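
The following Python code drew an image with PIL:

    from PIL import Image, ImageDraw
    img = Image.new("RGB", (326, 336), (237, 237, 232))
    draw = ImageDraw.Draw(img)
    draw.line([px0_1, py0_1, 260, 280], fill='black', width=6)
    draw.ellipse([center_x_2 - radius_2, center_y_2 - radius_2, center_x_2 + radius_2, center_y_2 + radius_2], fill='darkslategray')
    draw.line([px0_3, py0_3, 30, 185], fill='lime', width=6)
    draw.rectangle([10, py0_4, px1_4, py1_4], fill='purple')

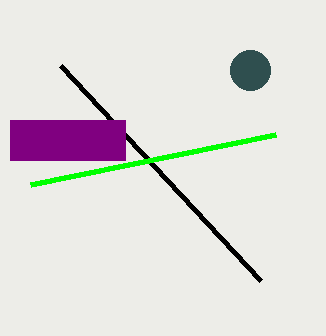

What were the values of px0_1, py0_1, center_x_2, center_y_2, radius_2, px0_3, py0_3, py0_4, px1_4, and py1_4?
px0_1 = 60
py0_1 = 65
center_x_2 = 250
center_y_2 = 70
radius_2 = 20
px0_3 = 275
py0_3 = 135
py0_4 = 120
px1_4 = 125
py1_4 = 160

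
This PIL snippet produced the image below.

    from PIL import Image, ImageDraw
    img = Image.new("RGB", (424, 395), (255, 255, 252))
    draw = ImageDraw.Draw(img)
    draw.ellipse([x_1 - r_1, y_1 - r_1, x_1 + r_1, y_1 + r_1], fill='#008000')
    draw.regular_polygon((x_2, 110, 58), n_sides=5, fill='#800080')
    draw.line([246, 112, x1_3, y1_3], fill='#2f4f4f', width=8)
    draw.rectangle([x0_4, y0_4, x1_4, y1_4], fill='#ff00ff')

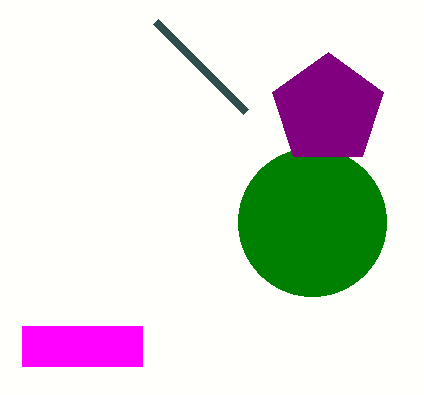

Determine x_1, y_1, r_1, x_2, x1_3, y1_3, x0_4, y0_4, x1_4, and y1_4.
x_1 = 312, y_1 = 222, r_1 = 74, x_2 = 328, x1_3 = 156, y1_3 = 22, x0_4 = 22, y0_4 = 326, x1_4 = 142, y1_4 = 366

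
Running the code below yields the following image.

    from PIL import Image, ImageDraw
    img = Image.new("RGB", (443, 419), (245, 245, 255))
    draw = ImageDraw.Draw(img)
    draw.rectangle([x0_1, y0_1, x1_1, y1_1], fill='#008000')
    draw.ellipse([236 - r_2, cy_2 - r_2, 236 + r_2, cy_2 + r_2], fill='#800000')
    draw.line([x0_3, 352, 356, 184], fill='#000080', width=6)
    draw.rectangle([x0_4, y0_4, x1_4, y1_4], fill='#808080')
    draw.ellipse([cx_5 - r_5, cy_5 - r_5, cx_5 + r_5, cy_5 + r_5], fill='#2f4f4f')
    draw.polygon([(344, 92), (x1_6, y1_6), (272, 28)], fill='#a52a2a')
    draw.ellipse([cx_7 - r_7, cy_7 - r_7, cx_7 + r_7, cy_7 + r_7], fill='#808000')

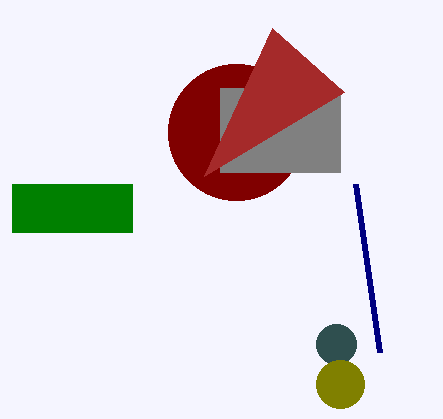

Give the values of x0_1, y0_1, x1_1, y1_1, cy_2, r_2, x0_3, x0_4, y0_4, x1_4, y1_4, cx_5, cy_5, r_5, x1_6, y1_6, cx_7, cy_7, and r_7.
x0_1 = 12
y0_1 = 184
x1_1 = 132
y1_1 = 232
cy_2 = 132
r_2 = 68
x0_3 = 380
x0_4 = 220
y0_4 = 88
x1_4 = 340
y1_4 = 172
cx_5 = 336
cy_5 = 344
r_5 = 20
x1_6 = 204
y1_6 = 176
cx_7 = 340
cy_7 = 384
r_7 = 24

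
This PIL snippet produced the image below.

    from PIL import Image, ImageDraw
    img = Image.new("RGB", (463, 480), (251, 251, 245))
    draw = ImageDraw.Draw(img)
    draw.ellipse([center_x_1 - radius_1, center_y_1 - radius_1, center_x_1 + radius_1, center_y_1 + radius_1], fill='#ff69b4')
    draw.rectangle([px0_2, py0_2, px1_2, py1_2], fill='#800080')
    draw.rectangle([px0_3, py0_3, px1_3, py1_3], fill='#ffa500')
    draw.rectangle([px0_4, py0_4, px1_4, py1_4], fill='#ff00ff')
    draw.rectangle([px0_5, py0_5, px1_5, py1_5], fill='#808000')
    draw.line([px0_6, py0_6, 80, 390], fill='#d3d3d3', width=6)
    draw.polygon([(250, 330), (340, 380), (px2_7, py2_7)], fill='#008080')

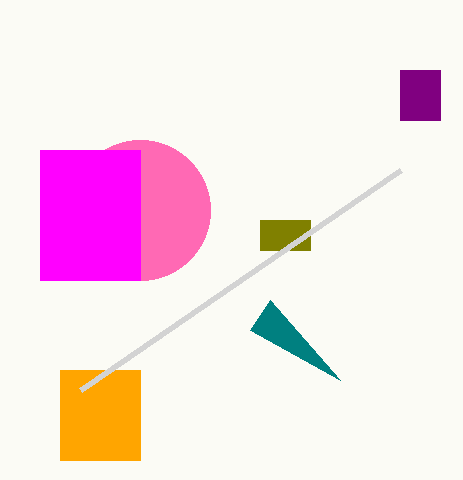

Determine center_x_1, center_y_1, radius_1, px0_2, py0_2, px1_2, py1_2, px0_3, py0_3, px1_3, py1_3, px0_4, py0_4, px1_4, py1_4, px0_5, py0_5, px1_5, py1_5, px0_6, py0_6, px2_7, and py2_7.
center_x_1 = 140, center_y_1 = 210, radius_1 = 70, px0_2 = 400, py0_2 = 70, px1_2 = 440, py1_2 = 120, px0_3 = 60, py0_3 = 370, px1_3 = 140, py1_3 = 460, px0_4 = 40, py0_4 = 150, px1_4 = 140, py1_4 = 280, px0_5 = 260, py0_5 = 220, px1_5 = 310, py1_5 = 250, px0_6 = 400, py0_6 = 170, px2_7 = 270, py2_7 = 300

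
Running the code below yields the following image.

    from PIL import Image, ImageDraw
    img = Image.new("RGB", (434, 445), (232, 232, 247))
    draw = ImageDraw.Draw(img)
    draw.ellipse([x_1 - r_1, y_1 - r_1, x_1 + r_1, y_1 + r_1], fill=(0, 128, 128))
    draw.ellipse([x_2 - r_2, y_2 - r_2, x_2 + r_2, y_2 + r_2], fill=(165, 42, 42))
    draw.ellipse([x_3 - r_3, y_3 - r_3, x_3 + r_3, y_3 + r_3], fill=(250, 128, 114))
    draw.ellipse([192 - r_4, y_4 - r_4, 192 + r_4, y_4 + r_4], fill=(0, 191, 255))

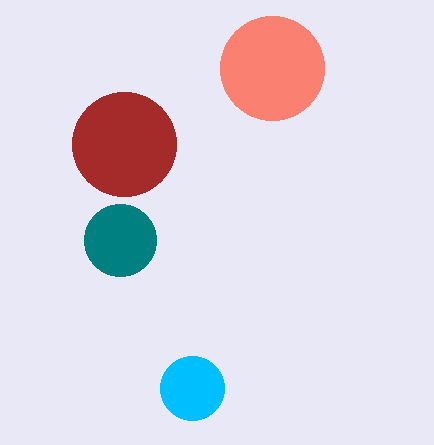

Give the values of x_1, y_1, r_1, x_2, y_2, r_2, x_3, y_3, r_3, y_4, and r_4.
x_1 = 120; y_1 = 240; r_1 = 36; x_2 = 124; y_2 = 144; r_2 = 52; x_3 = 272; y_3 = 68; r_3 = 52; y_4 = 388; r_4 = 32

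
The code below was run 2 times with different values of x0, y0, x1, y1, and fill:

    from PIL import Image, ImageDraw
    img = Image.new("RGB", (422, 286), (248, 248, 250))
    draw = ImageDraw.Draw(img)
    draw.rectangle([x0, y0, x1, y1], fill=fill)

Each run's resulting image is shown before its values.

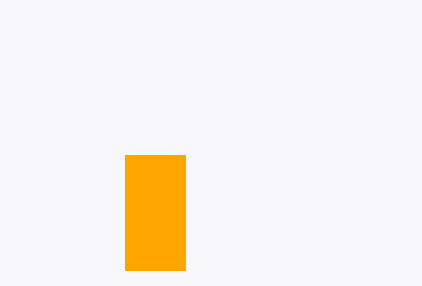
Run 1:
x0 = 125; y0 = 155; x1 = 185; y1 = 270; fill = 'orange'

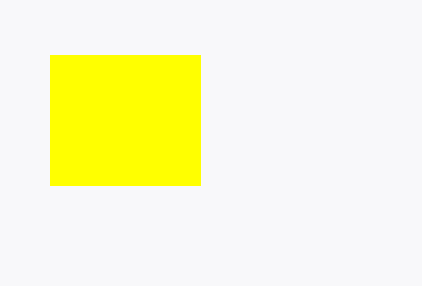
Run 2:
x0 = 50; y0 = 55; x1 = 200; y1 = 185; fill = 'yellow'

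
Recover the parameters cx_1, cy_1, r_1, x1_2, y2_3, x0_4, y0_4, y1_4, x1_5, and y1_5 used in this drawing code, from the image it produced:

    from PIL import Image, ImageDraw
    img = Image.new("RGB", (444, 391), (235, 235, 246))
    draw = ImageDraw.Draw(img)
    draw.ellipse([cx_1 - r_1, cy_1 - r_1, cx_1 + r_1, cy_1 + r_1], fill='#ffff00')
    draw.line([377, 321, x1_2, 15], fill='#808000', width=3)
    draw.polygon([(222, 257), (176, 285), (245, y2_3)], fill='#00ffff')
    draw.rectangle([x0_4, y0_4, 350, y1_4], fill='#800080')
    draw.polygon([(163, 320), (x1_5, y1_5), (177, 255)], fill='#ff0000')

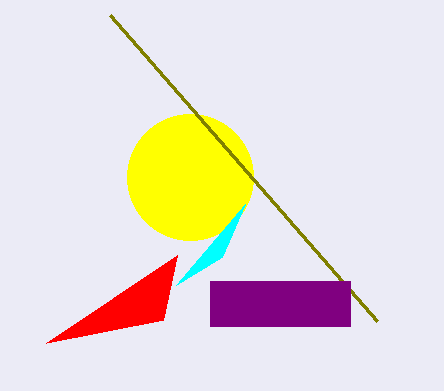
cx_1 = 190, cy_1 = 177, r_1 = 63, x1_2 = 110, y2_3 = 204, x0_4 = 210, y0_4 = 281, y1_4 = 326, x1_5 = 46, y1_5 = 343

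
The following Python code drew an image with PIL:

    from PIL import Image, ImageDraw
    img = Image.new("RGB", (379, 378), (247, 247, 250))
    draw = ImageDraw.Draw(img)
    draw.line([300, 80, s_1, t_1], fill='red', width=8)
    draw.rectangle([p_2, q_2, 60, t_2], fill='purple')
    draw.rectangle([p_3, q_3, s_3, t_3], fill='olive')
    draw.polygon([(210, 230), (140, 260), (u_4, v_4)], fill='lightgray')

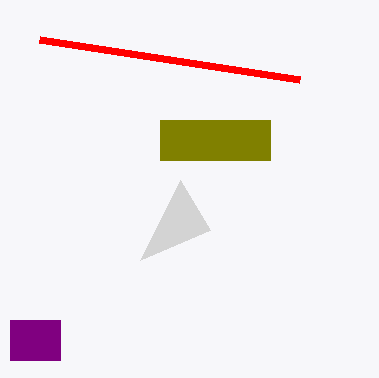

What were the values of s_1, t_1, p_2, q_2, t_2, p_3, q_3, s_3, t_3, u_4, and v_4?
s_1 = 40, t_1 = 40, p_2 = 10, q_2 = 320, t_2 = 360, p_3 = 160, q_3 = 120, s_3 = 270, t_3 = 160, u_4 = 180, v_4 = 180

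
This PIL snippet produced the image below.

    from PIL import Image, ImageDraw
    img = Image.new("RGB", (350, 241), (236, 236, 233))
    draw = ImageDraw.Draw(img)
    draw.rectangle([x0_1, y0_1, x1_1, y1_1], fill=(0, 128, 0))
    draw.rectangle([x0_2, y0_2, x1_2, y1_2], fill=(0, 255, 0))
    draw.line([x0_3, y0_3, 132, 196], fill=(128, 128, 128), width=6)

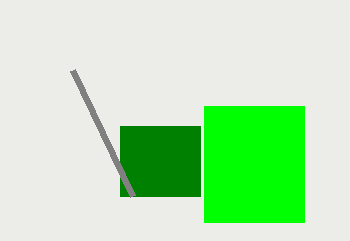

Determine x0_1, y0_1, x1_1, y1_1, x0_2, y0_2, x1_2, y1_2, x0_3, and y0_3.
x0_1 = 120
y0_1 = 126
x1_1 = 200
y1_1 = 196
x0_2 = 204
y0_2 = 106
x1_2 = 304
y1_2 = 222
x0_3 = 72
y0_3 = 70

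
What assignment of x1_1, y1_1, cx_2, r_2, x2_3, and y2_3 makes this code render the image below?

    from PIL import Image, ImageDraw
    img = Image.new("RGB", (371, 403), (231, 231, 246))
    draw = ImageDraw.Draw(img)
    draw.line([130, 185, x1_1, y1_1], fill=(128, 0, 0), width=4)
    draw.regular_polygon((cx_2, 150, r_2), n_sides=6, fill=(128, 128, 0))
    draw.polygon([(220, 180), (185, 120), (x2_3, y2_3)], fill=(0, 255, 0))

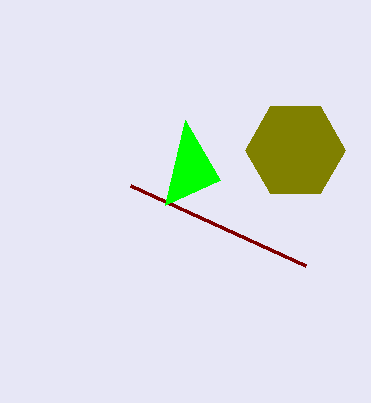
x1_1 = 305
y1_1 = 265
cx_2 = 295
r_2 = 50
x2_3 = 165
y2_3 = 205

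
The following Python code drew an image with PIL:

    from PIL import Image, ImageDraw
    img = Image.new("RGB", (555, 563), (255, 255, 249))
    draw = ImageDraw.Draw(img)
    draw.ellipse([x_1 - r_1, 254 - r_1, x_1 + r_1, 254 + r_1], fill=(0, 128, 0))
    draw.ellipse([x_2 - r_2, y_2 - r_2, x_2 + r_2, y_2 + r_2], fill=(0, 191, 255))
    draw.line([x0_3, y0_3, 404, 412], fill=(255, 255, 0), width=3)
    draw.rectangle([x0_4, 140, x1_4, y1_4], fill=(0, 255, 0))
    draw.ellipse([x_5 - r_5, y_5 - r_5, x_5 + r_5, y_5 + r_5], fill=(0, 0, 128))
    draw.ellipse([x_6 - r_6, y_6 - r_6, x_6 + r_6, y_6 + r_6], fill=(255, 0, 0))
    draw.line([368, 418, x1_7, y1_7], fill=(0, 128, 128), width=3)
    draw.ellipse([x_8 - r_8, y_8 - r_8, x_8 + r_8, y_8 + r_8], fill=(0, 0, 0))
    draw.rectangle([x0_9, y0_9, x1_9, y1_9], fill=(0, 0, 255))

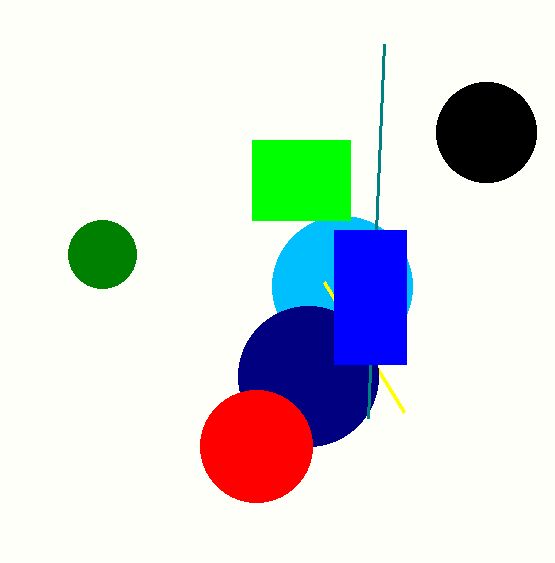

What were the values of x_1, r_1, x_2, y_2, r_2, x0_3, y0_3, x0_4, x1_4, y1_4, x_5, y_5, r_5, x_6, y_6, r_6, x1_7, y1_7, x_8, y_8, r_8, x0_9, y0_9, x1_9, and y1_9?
x_1 = 102, r_1 = 34, x_2 = 342, y_2 = 286, r_2 = 70, x0_3 = 324, y0_3 = 282, x0_4 = 252, x1_4 = 350, y1_4 = 220, x_5 = 308, y_5 = 376, r_5 = 70, x_6 = 256, y_6 = 446, r_6 = 56, x1_7 = 384, y1_7 = 44, x_8 = 486, y_8 = 132, r_8 = 50, x0_9 = 334, y0_9 = 230, x1_9 = 406, y1_9 = 364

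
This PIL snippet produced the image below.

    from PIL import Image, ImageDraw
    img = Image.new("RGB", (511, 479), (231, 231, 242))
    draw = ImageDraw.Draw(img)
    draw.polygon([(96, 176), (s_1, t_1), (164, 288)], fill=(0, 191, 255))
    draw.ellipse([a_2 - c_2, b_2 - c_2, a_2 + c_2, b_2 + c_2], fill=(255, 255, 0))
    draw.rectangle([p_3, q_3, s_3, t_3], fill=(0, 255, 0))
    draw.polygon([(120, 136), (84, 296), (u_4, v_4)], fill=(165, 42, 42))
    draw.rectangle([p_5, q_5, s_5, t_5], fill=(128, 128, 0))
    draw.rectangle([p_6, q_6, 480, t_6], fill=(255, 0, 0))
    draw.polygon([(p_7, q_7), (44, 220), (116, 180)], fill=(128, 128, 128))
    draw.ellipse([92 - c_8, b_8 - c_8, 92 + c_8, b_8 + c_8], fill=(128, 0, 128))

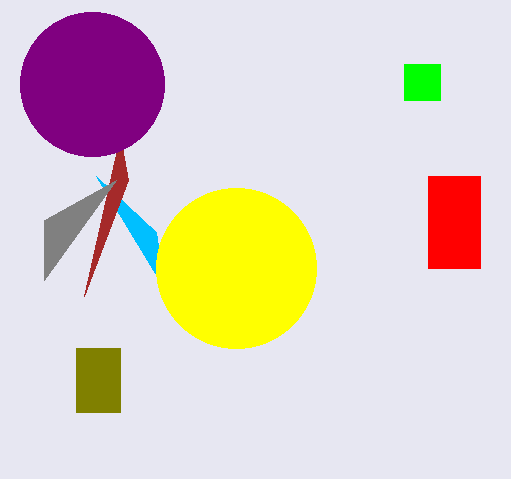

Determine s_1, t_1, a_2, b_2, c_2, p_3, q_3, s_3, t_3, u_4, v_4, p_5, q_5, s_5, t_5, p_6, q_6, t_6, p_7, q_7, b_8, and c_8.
s_1 = 156
t_1 = 232
a_2 = 236
b_2 = 268
c_2 = 80
p_3 = 404
q_3 = 64
s_3 = 440
t_3 = 100
u_4 = 128
v_4 = 180
p_5 = 76
q_5 = 348
s_5 = 120
t_5 = 412
p_6 = 428
q_6 = 176
t_6 = 268
p_7 = 44
q_7 = 280
b_8 = 84
c_8 = 72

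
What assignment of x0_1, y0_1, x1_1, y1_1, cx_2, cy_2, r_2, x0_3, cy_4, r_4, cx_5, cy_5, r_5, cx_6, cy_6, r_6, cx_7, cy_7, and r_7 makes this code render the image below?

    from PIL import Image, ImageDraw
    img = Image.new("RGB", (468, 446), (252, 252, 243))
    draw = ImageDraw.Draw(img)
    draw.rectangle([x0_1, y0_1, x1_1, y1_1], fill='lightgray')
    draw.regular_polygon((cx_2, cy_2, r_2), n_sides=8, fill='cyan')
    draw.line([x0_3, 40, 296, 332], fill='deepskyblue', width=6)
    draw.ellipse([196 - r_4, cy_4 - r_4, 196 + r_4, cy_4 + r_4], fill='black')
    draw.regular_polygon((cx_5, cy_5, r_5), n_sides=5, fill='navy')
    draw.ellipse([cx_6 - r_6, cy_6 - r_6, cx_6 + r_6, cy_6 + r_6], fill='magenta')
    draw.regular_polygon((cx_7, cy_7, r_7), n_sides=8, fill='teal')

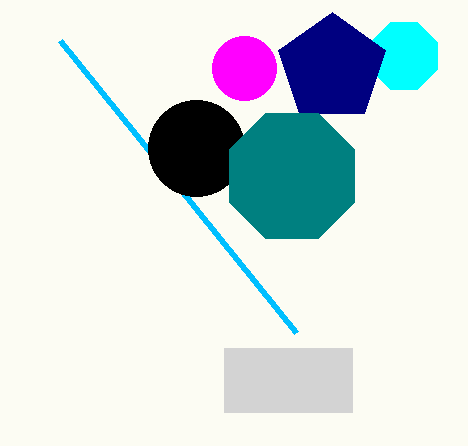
x0_1 = 224
y0_1 = 348
x1_1 = 352
y1_1 = 412
cx_2 = 404
cy_2 = 56
r_2 = 36
x0_3 = 60
cy_4 = 148
r_4 = 48
cx_5 = 332
cy_5 = 68
r_5 = 56
cx_6 = 244
cy_6 = 68
r_6 = 32
cx_7 = 292
cy_7 = 176
r_7 = 68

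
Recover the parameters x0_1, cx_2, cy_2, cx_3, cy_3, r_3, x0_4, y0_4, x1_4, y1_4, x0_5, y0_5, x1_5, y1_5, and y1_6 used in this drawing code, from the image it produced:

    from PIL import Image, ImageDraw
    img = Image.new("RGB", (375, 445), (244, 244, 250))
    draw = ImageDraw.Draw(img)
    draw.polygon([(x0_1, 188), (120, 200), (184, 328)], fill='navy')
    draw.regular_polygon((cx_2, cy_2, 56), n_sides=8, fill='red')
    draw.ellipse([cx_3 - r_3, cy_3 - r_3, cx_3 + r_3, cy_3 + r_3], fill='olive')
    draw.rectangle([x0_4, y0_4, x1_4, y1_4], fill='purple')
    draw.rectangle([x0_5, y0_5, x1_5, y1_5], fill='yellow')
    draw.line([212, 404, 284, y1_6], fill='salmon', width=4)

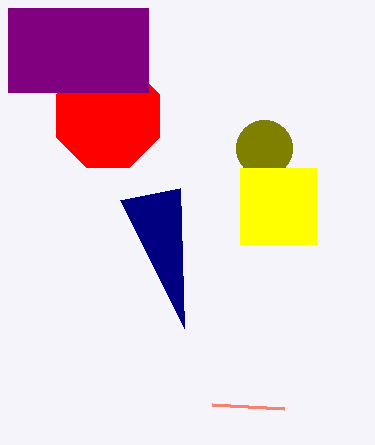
x0_1 = 180, cx_2 = 108, cy_2 = 116, cx_3 = 264, cy_3 = 148, r_3 = 28, x0_4 = 8, y0_4 = 8, x1_4 = 148, y1_4 = 92, x0_5 = 240, y0_5 = 168, x1_5 = 316, y1_5 = 244, y1_6 = 408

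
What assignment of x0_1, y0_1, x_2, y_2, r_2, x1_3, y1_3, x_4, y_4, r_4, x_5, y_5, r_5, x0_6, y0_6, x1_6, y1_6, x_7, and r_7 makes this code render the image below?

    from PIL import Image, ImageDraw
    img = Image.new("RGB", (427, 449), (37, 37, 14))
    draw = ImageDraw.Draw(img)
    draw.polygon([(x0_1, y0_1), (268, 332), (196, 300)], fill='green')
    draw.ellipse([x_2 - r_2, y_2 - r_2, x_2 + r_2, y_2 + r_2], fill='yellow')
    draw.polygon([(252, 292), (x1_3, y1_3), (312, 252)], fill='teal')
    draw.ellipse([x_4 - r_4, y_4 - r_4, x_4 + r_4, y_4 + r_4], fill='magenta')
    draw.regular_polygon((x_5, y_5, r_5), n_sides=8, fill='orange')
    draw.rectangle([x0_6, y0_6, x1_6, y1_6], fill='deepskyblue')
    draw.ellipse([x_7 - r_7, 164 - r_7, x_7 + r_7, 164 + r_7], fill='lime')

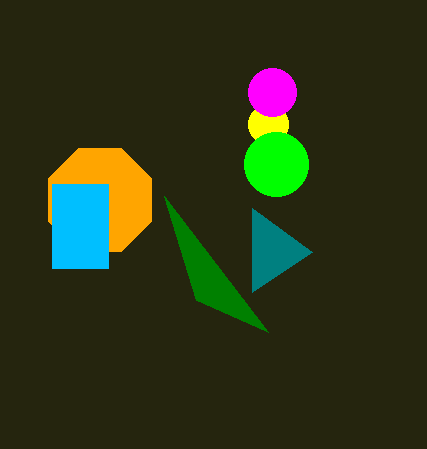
x0_1 = 164
y0_1 = 196
x_2 = 268
y_2 = 124
r_2 = 20
x1_3 = 252
y1_3 = 208
x_4 = 272
y_4 = 92
r_4 = 24
x_5 = 100
y_5 = 200
r_5 = 56
x0_6 = 52
y0_6 = 184
x1_6 = 108
y1_6 = 268
x_7 = 276
r_7 = 32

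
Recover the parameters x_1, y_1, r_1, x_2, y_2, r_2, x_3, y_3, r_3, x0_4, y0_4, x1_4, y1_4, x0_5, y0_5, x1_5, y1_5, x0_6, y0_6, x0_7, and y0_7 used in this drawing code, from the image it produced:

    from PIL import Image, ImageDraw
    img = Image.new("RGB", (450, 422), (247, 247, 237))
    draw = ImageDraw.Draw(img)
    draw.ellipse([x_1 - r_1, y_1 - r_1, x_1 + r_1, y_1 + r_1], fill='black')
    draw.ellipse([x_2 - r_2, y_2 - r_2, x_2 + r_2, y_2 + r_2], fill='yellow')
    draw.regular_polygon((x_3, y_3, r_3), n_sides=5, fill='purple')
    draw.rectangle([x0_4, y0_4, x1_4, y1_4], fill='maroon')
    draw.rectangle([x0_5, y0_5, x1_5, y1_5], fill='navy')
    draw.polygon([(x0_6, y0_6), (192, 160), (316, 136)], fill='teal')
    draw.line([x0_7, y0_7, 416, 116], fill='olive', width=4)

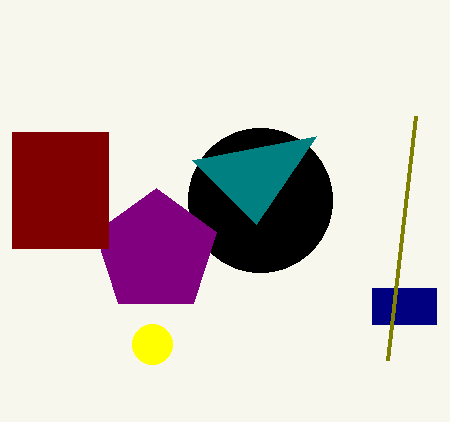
x_1 = 260
y_1 = 200
r_1 = 72
x_2 = 152
y_2 = 344
r_2 = 20
x_3 = 156
y_3 = 252
r_3 = 64
x0_4 = 12
y0_4 = 132
x1_4 = 108
y1_4 = 248
x0_5 = 372
y0_5 = 288
x1_5 = 436
y1_5 = 324
x0_6 = 256
y0_6 = 224
x0_7 = 388
y0_7 = 360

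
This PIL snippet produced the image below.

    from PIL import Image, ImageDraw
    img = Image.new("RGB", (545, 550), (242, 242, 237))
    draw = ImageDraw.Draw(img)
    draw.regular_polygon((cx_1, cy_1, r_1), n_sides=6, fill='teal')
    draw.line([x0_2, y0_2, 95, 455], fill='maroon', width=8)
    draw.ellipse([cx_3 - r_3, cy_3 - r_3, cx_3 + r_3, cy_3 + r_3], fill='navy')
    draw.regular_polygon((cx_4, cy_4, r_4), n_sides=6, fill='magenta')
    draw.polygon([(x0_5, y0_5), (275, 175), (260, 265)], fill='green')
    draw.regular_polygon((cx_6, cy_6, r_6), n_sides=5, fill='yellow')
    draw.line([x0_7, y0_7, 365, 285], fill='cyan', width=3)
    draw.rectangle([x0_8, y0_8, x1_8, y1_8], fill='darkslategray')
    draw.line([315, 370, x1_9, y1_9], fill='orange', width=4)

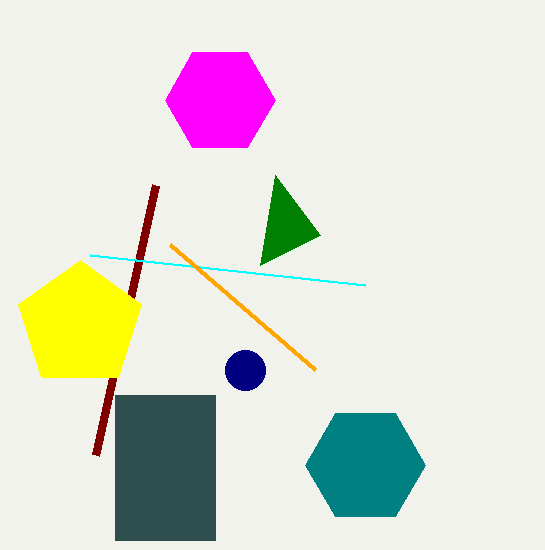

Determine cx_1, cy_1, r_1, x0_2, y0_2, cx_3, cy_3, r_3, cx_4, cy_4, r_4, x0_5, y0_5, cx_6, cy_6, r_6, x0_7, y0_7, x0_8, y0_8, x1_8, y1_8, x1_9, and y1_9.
cx_1 = 365; cy_1 = 465; r_1 = 60; x0_2 = 155; y0_2 = 185; cx_3 = 245; cy_3 = 370; r_3 = 20; cx_4 = 220; cy_4 = 100; r_4 = 55; x0_5 = 320; y0_5 = 235; cx_6 = 80; cy_6 = 325; r_6 = 65; x0_7 = 90; y0_7 = 255; x0_8 = 115; y0_8 = 395; x1_8 = 215; y1_8 = 540; x1_9 = 170; y1_9 = 245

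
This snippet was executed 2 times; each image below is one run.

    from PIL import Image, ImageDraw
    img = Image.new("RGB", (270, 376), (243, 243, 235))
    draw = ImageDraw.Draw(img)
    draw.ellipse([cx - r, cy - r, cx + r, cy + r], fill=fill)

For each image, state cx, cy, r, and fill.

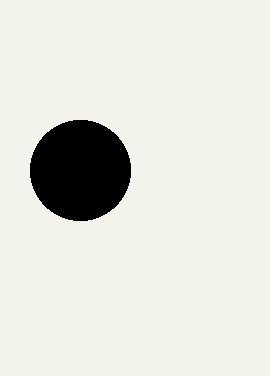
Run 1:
cx = 80
cy = 170
r = 50
fill = 'black'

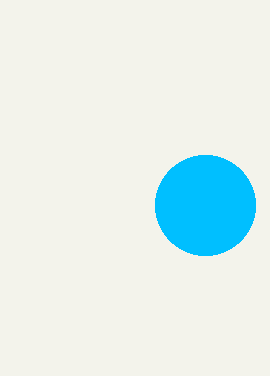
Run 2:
cx = 205; cy = 205; r = 50; fill = 'deepskyblue'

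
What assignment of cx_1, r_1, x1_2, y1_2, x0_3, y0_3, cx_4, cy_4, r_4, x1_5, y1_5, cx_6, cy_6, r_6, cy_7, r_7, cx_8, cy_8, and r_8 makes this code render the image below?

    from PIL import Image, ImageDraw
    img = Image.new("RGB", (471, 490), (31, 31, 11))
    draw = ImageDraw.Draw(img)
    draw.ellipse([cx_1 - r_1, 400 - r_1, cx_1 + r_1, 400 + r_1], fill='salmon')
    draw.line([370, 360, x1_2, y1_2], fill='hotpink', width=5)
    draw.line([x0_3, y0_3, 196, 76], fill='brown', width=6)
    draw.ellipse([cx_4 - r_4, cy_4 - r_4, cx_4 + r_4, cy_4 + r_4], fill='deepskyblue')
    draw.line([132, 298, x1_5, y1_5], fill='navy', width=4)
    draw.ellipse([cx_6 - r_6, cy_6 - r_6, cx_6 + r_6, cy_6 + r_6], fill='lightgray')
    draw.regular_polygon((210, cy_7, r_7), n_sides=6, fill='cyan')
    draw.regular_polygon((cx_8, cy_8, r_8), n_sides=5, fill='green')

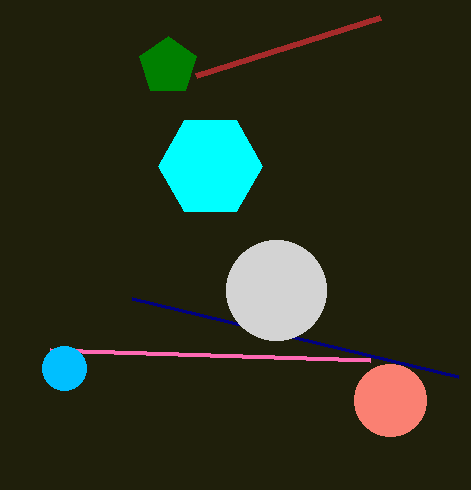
cx_1 = 390; r_1 = 36; x1_2 = 50; y1_2 = 350; x0_3 = 380; y0_3 = 18; cx_4 = 64; cy_4 = 368; r_4 = 22; x1_5 = 458; y1_5 = 376; cx_6 = 276; cy_6 = 290; r_6 = 50; cy_7 = 166; r_7 = 52; cx_8 = 168; cy_8 = 66; r_8 = 30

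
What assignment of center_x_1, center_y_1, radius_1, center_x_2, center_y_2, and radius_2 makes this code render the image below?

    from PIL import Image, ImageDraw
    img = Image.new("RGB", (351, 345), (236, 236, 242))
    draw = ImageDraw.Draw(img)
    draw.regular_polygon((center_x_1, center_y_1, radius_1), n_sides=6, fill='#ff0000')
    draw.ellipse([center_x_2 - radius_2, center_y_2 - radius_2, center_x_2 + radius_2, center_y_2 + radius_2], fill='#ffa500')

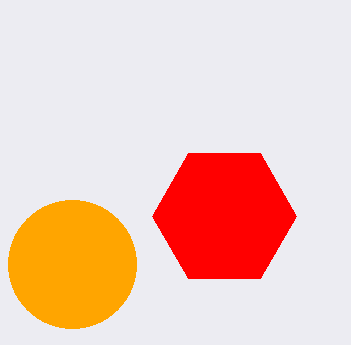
center_x_1 = 224, center_y_1 = 216, radius_1 = 72, center_x_2 = 72, center_y_2 = 264, radius_2 = 64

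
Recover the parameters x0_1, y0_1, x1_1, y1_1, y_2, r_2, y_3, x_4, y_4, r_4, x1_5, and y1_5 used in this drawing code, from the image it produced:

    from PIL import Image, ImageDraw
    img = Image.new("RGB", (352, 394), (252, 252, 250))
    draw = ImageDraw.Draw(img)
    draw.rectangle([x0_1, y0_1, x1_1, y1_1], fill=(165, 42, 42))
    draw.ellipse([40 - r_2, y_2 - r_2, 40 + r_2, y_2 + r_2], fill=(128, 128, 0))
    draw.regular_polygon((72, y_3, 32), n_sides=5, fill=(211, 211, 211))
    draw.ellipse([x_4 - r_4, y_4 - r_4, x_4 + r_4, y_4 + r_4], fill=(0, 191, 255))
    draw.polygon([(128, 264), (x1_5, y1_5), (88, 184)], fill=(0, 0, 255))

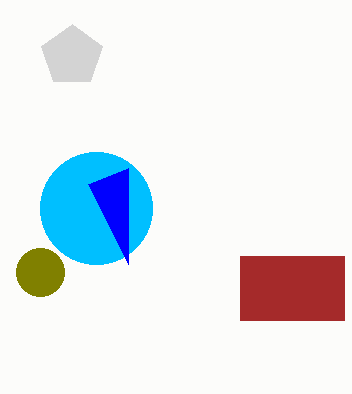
x0_1 = 240; y0_1 = 256; x1_1 = 344; y1_1 = 320; y_2 = 272; r_2 = 24; y_3 = 56; x_4 = 96; y_4 = 208; r_4 = 56; x1_5 = 128; y1_5 = 168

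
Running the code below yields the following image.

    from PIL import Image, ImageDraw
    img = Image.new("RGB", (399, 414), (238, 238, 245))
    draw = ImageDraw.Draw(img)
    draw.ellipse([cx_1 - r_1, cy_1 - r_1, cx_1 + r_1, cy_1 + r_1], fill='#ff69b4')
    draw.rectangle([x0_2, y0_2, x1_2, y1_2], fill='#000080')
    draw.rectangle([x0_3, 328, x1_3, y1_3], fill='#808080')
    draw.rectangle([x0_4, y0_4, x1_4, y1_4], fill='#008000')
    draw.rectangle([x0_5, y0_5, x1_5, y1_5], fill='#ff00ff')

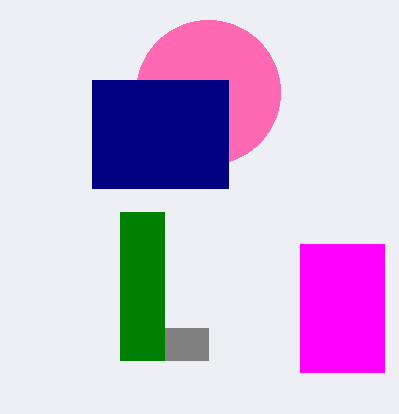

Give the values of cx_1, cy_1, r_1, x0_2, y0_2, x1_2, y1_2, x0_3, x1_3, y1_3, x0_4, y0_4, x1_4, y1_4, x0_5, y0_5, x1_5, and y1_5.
cx_1 = 208; cy_1 = 92; r_1 = 72; x0_2 = 92; y0_2 = 80; x1_2 = 228; y1_2 = 188; x0_3 = 120; x1_3 = 208; y1_3 = 360; x0_4 = 120; y0_4 = 212; x1_4 = 164; y1_4 = 360; x0_5 = 300; y0_5 = 244; x1_5 = 384; y1_5 = 372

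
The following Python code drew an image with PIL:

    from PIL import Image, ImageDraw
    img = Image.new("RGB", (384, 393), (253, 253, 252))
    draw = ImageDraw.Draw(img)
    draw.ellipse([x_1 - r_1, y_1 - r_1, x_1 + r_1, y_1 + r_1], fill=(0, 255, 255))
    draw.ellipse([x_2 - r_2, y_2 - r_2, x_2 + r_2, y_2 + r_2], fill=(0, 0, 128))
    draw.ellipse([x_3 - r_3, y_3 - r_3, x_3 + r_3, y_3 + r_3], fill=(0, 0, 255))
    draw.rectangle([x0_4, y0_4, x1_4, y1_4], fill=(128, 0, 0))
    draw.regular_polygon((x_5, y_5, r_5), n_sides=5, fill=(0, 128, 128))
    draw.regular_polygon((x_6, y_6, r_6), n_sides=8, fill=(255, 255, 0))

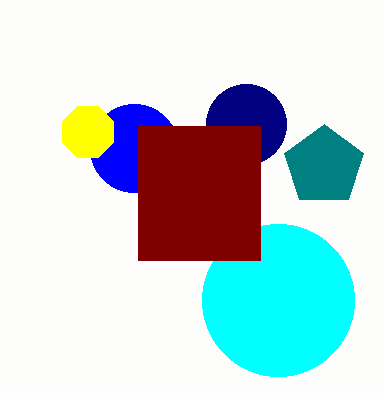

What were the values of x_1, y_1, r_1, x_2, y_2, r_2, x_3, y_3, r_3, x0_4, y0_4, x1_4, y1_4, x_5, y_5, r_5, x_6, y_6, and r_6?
x_1 = 278, y_1 = 300, r_1 = 76, x_2 = 246, y_2 = 124, r_2 = 40, x_3 = 134, y_3 = 148, r_3 = 44, x0_4 = 138, y0_4 = 126, x1_4 = 260, y1_4 = 260, x_5 = 324, y_5 = 166, r_5 = 42, x_6 = 88, y_6 = 132, r_6 = 28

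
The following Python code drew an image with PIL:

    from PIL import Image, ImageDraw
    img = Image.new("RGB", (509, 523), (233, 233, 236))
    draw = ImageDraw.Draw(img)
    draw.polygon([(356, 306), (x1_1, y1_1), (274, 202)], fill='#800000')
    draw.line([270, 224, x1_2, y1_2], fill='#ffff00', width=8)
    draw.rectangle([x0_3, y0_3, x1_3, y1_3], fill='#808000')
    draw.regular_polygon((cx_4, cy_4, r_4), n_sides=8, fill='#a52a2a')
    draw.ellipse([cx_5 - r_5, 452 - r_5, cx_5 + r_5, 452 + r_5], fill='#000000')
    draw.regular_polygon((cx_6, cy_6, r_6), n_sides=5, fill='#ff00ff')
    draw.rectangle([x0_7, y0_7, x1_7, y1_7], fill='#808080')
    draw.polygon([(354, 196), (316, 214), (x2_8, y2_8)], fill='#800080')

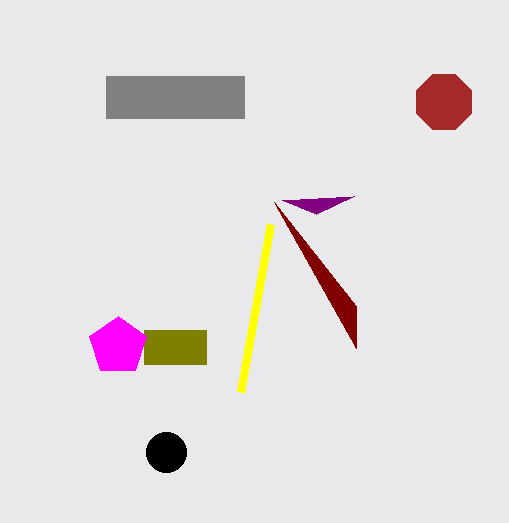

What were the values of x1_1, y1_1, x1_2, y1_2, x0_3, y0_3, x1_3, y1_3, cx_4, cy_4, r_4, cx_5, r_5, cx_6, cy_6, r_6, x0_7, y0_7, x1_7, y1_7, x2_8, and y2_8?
x1_1 = 356
y1_1 = 348
x1_2 = 240
y1_2 = 392
x0_3 = 144
y0_3 = 330
x1_3 = 206
y1_3 = 364
cx_4 = 444
cy_4 = 102
r_4 = 30
cx_5 = 166
r_5 = 20
cx_6 = 118
cy_6 = 346
r_6 = 30
x0_7 = 106
y0_7 = 76
x1_7 = 244
y1_7 = 118
x2_8 = 282
y2_8 = 200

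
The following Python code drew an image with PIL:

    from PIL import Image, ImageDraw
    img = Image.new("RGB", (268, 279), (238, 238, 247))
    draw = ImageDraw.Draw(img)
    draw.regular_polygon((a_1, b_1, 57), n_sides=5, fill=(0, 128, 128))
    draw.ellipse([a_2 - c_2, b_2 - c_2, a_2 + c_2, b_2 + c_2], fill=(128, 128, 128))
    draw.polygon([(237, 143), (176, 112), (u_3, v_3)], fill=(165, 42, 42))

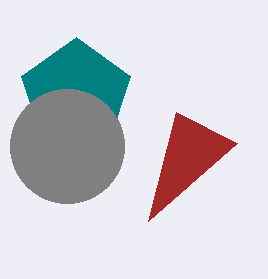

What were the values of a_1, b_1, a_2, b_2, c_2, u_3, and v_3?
a_1 = 76; b_1 = 94; a_2 = 67; b_2 = 146; c_2 = 57; u_3 = 148; v_3 = 221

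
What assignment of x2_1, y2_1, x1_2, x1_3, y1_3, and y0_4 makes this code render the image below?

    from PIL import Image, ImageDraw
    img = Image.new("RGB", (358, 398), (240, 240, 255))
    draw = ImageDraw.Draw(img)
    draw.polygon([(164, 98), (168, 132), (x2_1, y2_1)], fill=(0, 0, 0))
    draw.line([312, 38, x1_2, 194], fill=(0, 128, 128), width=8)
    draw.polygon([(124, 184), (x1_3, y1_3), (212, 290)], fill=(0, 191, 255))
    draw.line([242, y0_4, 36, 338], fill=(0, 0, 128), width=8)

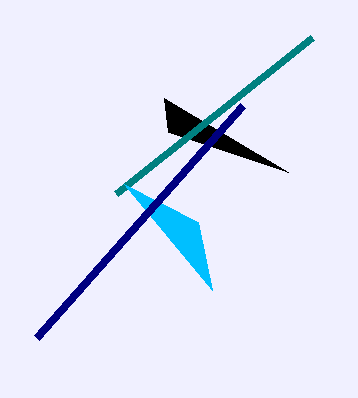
x2_1 = 288; y2_1 = 172; x1_2 = 116; x1_3 = 198; y1_3 = 222; y0_4 = 106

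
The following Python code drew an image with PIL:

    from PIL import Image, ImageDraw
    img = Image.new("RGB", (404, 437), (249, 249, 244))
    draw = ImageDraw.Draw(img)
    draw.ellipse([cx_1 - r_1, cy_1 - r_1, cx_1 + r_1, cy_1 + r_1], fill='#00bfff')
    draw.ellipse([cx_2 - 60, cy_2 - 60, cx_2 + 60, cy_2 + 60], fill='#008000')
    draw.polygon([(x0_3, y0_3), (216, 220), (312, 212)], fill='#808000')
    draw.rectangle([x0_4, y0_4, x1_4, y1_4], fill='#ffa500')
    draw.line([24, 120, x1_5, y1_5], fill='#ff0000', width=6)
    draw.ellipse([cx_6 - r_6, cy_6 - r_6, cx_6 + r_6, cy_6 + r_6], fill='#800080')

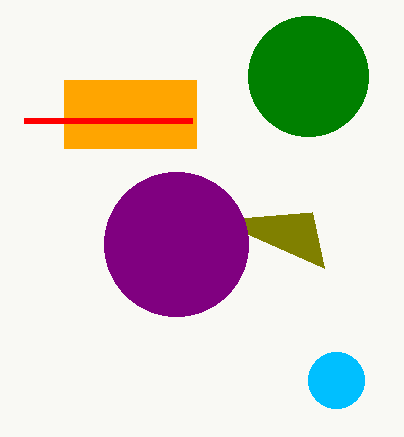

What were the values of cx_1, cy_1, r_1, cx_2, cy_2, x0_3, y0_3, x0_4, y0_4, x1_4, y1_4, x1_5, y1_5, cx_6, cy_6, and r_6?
cx_1 = 336, cy_1 = 380, r_1 = 28, cx_2 = 308, cy_2 = 76, x0_3 = 324, y0_3 = 268, x0_4 = 64, y0_4 = 80, x1_4 = 196, y1_4 = 148, x1_5 = 192, y1_5 = 120, cx_6 = 176, cy_6 = 244, r_6 = 72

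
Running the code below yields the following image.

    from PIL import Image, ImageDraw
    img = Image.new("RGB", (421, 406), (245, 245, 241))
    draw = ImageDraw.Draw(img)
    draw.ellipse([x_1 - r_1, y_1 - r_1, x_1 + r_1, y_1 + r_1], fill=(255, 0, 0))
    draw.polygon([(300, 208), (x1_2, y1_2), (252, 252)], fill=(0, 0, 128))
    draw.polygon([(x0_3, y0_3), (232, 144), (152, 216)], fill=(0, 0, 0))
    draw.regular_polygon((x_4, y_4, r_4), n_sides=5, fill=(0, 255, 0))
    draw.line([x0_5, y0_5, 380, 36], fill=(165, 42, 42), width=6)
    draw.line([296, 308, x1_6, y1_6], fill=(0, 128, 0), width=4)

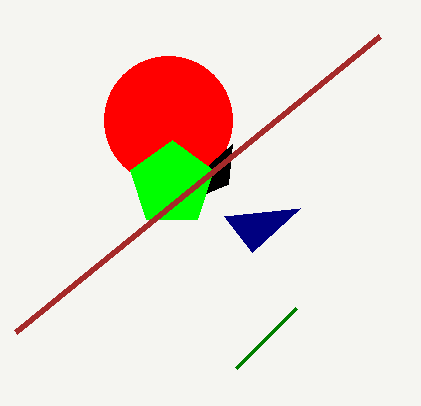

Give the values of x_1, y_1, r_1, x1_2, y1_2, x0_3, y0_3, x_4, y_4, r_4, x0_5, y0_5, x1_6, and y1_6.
x_1 = 168, y_1 = 120, r_1 = 64, x1_2 = 224, y1_2 = 216, x0_3 = 228, y0_3 = 184, x_4 = 172, y_4 = 184, r_4 = 44, x0_5 = 16, y0_5 = 332, x1_6 = 236, y1_6 = 368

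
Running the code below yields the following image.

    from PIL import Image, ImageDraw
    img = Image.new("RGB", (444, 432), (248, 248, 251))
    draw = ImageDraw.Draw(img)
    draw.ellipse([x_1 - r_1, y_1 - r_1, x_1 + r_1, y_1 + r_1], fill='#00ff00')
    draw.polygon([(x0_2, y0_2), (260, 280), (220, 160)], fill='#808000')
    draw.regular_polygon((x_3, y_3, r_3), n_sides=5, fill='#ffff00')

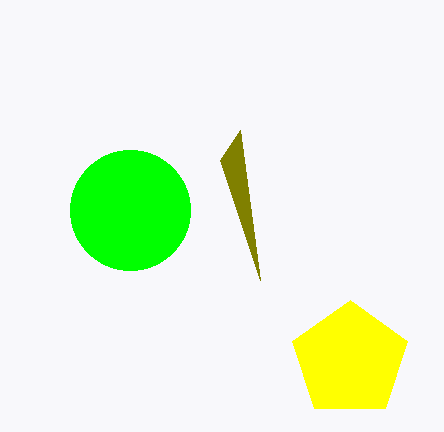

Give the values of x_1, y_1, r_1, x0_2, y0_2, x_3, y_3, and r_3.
x_1 = 130
y_1 = 210
r_1 = 60
x0_2 = 240
y0_2 = 130
x_3 = 350
y_3 = 360
r_3 = 60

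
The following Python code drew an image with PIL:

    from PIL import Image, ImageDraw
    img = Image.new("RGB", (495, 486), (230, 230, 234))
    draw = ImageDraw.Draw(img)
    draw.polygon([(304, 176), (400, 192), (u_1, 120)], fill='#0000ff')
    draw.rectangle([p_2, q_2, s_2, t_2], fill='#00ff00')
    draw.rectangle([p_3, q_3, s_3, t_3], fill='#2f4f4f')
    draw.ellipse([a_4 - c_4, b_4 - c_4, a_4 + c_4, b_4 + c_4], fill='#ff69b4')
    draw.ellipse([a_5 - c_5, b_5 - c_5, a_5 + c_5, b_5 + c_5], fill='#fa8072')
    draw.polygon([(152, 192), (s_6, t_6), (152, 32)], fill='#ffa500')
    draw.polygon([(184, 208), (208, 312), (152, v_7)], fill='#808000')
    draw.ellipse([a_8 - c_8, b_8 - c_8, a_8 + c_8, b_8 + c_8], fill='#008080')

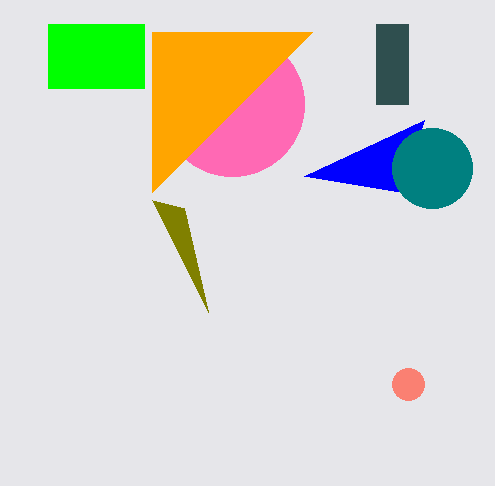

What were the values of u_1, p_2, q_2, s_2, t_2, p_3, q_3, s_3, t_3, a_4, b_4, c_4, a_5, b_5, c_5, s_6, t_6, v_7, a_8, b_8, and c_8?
u_1 = 424
p_2 = 48
q_2 = 24
s_2 = 144
t_2 = 88
p_3 = 376
q_3 = 24
s_3 = 408
t_3 = 104
a_4 = 232
b_4 = 104
c_4 = 72
a_5 = 408
b_5 = 384
c_5 = 16
s_6 = 312
t_6 = 32
v_7 = 200
a_8 = 432
b_8 = 168
c_8 = 40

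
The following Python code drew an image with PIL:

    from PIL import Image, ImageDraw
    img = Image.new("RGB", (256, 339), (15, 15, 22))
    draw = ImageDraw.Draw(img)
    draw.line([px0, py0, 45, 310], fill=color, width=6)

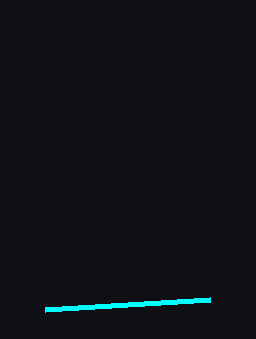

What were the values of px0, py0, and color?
px0 = 210; py0 = 300; color = 'cyan'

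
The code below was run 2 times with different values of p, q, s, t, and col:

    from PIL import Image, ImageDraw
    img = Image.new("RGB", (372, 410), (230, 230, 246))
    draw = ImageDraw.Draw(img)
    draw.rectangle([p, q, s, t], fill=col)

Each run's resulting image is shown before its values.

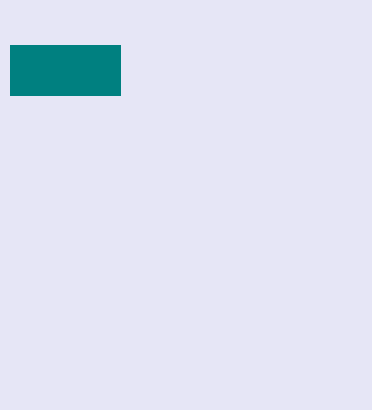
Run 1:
p = 10; q = 45; s = 120; t = 95; col = 'teal'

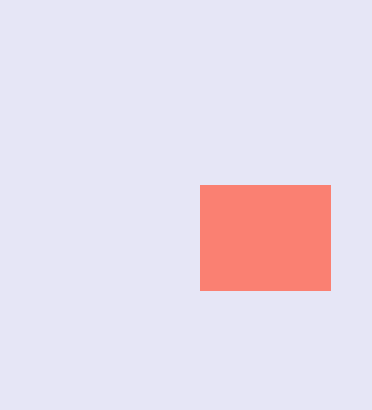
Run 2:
p = 200
q = 185
s = 330
t = 290
col = 'salmon'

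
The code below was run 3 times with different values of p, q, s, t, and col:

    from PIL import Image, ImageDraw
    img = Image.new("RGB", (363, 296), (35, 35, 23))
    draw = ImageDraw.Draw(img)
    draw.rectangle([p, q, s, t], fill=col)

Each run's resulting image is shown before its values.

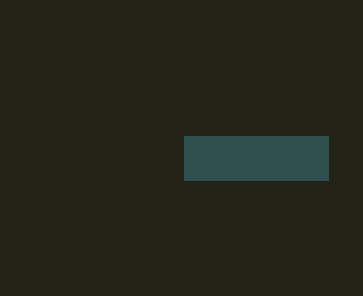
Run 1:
p = 184; q = 136; s = 328; t = 180; col = 'darkslategray'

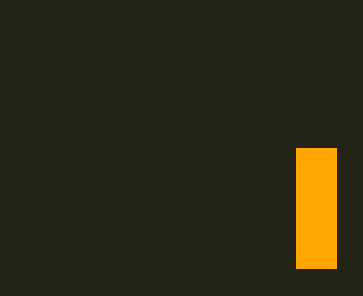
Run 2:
p = 296, q = 148, s = 336, t = 268, col = 'orange'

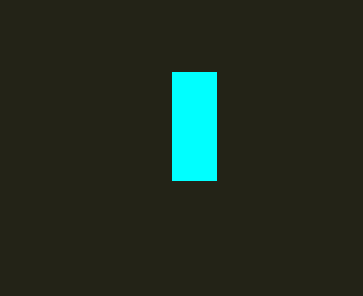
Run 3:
p = 172; q = 72; s = 216; t = 180; col = 'cyan'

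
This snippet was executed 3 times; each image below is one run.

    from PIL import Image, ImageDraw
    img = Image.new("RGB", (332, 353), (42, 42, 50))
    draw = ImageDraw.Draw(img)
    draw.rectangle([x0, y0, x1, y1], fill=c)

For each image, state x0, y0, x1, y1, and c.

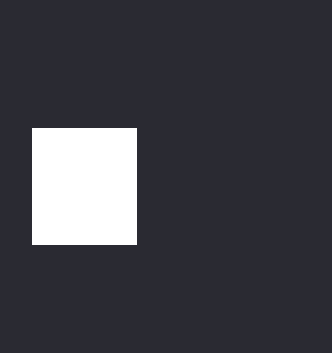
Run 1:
x0 = 32
y0 = 128
x1 = 136
y1 = 244
c = 'white'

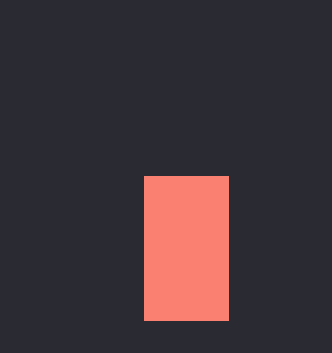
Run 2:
x0 = 144, y0 = 176, x1 = 228, y1 = 320, c = 'salmon'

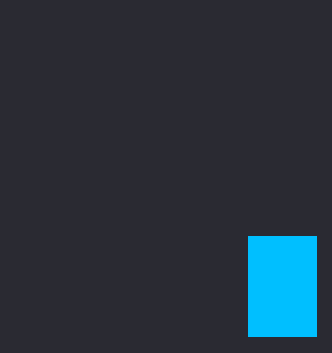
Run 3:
x0 = 248
y0 = 236
x1 = 316
y1 = 336
c = 'deepskyblue'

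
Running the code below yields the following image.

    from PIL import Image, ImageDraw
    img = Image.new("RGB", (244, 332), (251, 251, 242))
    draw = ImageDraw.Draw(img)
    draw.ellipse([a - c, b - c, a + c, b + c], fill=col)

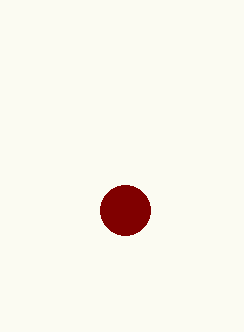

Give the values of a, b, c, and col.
a = 125
b = 210
c = 25
col = 'maroon'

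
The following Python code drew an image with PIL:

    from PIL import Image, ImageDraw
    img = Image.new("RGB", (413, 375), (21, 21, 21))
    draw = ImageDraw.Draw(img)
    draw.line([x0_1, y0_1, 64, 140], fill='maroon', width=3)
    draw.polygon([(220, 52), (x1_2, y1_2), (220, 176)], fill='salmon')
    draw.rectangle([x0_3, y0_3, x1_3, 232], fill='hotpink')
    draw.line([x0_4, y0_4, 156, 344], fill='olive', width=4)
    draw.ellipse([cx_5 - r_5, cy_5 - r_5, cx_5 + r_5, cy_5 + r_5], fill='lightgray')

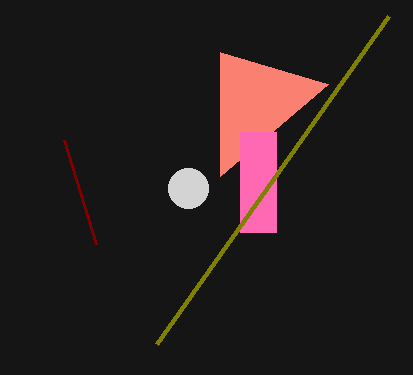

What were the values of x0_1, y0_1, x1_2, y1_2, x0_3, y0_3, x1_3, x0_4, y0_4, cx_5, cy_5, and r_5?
x0_1 = 96; y0_1 = 244; x1_2 = 328; y1_2 = 84; x0_3 = 240; y0_3 = 132; x1_3 = 276; x0_4 = 388; y0_4 = 16; cx_5 = 188; cy_5 = 188; r_5 = 20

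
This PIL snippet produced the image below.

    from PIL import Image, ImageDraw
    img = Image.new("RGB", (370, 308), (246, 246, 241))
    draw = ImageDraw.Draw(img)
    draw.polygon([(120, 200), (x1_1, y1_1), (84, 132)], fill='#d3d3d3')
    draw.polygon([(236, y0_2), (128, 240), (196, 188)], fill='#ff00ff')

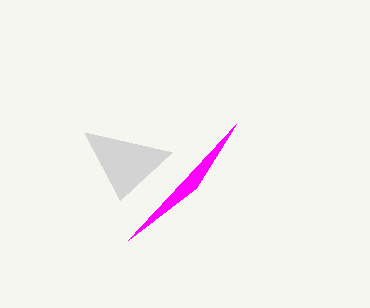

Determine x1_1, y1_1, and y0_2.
x1_1 = 172, y1_1 = 152, y0_2 = 124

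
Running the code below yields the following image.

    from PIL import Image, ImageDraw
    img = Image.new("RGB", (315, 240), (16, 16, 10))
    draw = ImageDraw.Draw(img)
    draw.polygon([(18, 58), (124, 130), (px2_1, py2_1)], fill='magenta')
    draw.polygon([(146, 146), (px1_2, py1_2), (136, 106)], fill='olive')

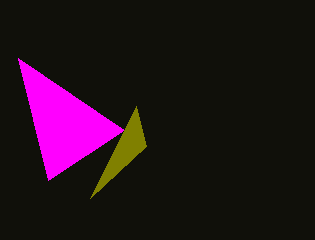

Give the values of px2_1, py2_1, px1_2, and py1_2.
px2_1 = 48, py2_1 = 180, px1_2 = 90, py1_2 = 198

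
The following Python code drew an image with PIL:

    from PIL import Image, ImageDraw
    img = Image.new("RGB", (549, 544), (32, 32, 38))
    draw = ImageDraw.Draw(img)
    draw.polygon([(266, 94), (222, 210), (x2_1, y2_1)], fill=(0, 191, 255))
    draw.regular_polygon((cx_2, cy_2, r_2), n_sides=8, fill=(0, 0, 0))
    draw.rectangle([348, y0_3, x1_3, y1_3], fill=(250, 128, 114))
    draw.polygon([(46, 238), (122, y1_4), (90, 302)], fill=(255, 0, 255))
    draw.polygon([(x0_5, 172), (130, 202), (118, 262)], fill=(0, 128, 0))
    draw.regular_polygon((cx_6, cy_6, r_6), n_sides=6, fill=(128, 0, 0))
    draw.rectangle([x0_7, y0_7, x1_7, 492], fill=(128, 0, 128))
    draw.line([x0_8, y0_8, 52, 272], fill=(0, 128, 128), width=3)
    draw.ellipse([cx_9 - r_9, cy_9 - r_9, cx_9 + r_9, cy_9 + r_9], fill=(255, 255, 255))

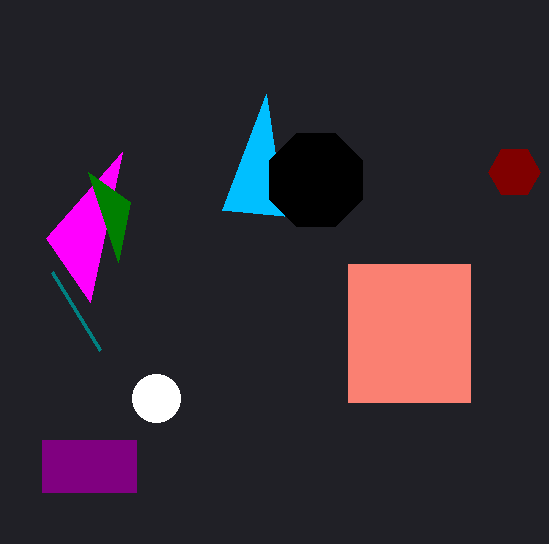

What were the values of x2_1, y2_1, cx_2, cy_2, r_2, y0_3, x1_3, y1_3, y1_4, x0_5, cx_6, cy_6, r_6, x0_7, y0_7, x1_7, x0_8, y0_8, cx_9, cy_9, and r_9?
x2_1 = 284, y2_1 = 216, cx_2 = 316, cy_2 = 180, r_2 = 50, y0_3 = 264, x1_3 = 470, y1_3 = 402, y1_4 = 152, x0_5 = 88, cx_6 = 514, cy_6 = 172, r_6 = 26, x0_7 = 42, y0_7 = 440, x1_7 = 136, x0_8 = 100, y0_8 = 350, cx_9 = 156, cy_9 = 398, r_9 = 24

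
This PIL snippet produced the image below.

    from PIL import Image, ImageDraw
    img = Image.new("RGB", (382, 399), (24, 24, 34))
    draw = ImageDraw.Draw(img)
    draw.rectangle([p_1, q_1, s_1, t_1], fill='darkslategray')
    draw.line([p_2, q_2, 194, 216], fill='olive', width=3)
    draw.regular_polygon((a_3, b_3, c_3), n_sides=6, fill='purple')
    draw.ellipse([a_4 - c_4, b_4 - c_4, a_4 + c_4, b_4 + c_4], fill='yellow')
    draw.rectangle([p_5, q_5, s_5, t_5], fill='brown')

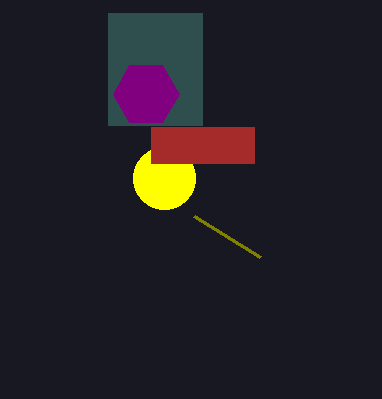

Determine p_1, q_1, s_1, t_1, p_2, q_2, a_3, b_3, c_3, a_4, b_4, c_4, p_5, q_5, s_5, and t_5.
p_1 = 108; q_1 = 13; s_1 = 202; t_1 = 125; p_2 = 260; q_2 = 257; a_3 = 146; b_3 = 94; c_3 = 33; a_4 = 164; b_4 = 178; c_4 = 31; p_5 = 151; q_5 = 127; s_5 = 254; t_5 = 163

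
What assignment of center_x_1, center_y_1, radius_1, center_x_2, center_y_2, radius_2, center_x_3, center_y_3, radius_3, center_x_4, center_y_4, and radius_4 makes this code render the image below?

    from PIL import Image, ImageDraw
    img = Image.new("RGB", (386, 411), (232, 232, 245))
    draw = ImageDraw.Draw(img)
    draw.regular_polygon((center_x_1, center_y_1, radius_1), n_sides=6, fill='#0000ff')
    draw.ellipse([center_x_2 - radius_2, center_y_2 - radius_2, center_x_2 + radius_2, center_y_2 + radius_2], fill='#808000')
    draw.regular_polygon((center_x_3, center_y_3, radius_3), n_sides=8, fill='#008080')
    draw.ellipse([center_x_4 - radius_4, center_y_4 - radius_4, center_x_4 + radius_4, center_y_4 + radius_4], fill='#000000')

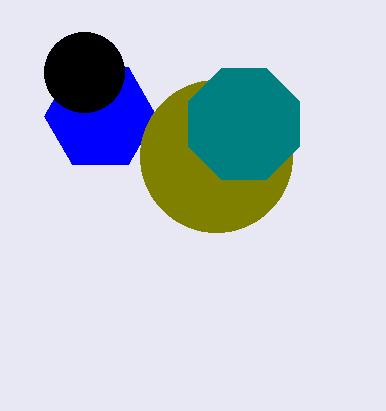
center_x_1 = 100; center_y_1 = 116; radius_1 = 56; center_x_2 = 216; center_y_2 = 156; radius_2 = 76; center_x_3 = 244; center_y_3 = 124; radius_3 = 60; center_x_4 = 84; center_y_4 = 72; radius_4 = 40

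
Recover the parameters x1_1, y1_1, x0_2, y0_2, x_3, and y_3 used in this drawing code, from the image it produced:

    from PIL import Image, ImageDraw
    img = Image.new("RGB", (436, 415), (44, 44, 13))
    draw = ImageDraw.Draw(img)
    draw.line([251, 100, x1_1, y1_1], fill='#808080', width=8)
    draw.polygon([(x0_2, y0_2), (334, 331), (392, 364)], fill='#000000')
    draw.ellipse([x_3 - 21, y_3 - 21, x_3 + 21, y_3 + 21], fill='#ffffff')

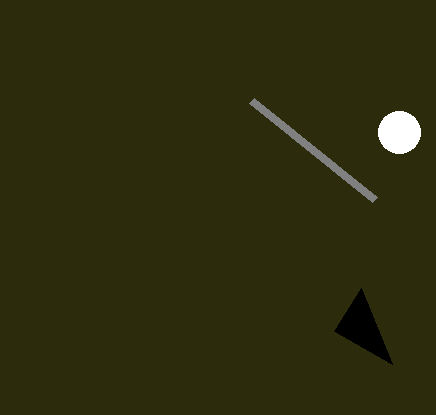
x1_1 = 374
y1_1 = 199
x0_2 = 361
y0_2 = 288
x_3 = 399
y_3 = 132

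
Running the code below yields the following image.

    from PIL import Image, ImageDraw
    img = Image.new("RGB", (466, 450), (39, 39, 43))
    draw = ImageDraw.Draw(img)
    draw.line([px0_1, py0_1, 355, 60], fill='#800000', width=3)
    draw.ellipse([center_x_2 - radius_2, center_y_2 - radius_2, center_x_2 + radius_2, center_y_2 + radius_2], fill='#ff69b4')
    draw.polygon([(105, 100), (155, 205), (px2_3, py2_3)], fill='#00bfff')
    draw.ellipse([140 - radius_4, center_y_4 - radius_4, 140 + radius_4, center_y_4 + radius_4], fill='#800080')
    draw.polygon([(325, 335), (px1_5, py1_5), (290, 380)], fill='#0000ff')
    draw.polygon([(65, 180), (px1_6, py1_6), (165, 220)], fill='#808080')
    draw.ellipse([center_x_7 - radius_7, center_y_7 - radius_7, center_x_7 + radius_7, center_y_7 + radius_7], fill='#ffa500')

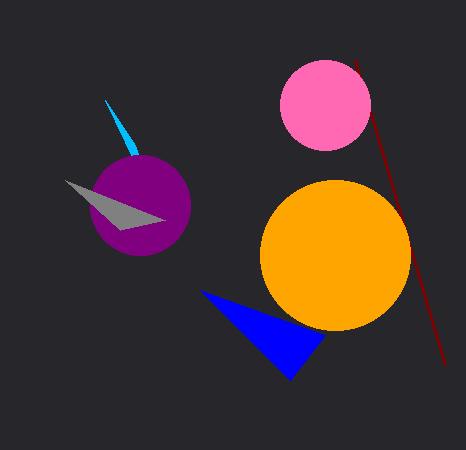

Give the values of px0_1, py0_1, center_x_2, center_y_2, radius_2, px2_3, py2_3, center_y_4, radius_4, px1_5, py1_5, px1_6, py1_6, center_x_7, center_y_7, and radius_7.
px0_1 = 445, py0_1 = 365, center_x_2 = 325, center_y_2 = 105, radius_2 = 45, px2_3 = 135, py2_3 = 145, center_y_4 = 205, radius_4 = 50, px1_5 = 200, py1_5 = 290, px1_6 = 120, py1_6 = 230, center_x_7 = 335, center_y_7 = 255, radius_7 = 75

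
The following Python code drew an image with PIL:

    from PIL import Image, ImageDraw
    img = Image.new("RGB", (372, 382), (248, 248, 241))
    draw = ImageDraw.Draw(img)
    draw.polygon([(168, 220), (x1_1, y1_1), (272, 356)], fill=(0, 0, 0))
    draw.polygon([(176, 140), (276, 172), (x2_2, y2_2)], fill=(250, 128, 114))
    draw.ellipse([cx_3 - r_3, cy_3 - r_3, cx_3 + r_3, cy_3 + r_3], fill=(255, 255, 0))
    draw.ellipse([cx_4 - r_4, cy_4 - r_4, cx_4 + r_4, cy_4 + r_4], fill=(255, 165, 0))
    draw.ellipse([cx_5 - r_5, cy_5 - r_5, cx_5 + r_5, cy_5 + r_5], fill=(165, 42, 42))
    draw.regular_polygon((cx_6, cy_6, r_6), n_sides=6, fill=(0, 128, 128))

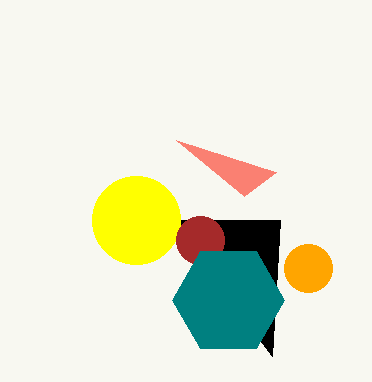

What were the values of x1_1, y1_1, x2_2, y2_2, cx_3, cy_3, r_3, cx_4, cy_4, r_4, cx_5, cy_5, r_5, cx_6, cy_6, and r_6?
x1_1 = 280
y1_1 = 220
x2_2 = 244
y2_2 = 196
cx_3 = 136
cy_3 = 220
r_3 = 44
cx_4 = 308
cy_4 = 268
r_4 = 24
cx_5 = 200
cy_5 = 240
r_5 = 24
cx_6 = 228
cy_6 = 300
r_6 = 56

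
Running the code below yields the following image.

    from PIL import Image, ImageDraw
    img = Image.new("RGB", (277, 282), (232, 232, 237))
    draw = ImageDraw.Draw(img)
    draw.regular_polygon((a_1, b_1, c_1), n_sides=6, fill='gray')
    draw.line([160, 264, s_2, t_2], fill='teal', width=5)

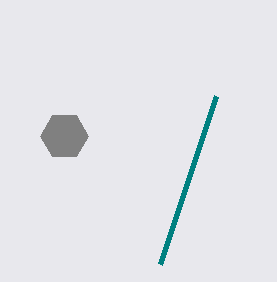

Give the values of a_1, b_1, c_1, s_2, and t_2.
a_1 = 64, b_1 = 136, c_1 = 24, s_2 = 216, t_2 = 96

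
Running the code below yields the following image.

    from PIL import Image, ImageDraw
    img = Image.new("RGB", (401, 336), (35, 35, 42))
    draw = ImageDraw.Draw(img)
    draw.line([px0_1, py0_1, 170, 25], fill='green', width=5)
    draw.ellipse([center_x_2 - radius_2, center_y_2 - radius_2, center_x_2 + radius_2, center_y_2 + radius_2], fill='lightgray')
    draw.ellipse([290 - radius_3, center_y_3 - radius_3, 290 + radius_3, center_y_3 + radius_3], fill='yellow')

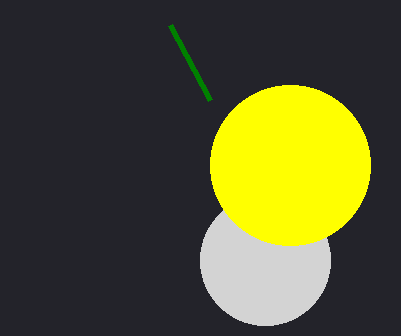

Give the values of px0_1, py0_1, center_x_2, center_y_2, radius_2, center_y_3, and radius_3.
px0_1 = 210; py0_1 = 100; center_x_2 = 265; center_y_2 = 260; radius_2 = 65; center_y_3 = 165; radius_3 = 80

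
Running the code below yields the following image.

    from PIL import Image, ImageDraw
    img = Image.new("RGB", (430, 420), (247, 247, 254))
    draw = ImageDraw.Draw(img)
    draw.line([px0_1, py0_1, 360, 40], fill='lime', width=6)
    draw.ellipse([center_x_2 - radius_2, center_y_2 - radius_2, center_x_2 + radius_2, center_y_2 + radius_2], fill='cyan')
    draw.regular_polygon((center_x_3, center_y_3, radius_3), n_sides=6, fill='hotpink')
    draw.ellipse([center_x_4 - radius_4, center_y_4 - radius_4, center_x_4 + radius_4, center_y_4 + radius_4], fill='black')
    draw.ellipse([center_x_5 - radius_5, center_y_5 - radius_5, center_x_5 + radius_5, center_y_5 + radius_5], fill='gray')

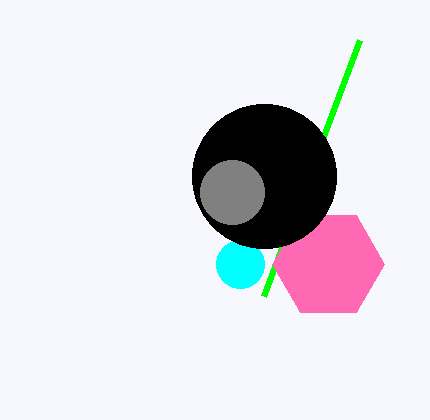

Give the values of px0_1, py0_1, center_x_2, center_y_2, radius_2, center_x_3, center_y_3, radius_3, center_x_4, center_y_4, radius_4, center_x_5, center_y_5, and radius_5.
px0_1 = 264
py0_1 = 296
center_x_2 = 240
center_y_2 = 264
radius_2 = 24
center_x_3 = 328
center_y_3 = 264
radius_3 = 56
center_x_4 = 264
center_y_4 = 176
radius_4 = 72
center_x_5 = 232
center_y_5 = 192
radius_5 = 32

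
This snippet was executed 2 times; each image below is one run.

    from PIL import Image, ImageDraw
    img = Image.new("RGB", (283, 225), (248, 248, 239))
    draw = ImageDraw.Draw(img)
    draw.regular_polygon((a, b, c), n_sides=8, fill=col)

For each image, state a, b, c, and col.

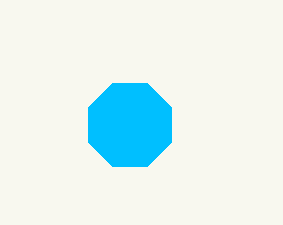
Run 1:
a = 130, b = 125, c = 45, col = 'deepskyblue'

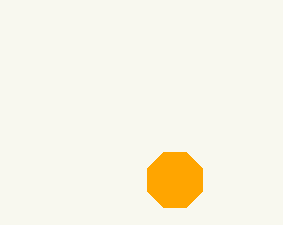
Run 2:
a = 175; b = 180; c = 30; col = 'orange'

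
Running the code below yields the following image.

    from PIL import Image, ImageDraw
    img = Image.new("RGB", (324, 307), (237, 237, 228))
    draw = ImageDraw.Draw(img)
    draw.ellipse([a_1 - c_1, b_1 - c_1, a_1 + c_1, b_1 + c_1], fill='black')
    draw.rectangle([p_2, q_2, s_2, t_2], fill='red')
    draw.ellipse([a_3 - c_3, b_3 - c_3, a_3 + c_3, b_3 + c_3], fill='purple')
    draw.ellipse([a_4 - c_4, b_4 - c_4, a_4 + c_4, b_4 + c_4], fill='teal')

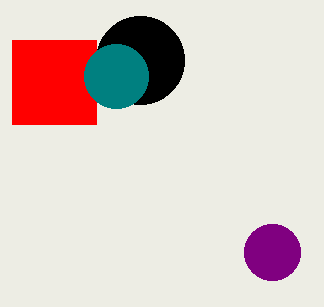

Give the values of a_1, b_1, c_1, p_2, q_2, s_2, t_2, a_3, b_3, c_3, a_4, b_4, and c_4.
a_1 = 140; b_1 = 60; c_1 = 44; p_2 = 12; q_2 = 40; s_2 = 96; t_2 = 124; a_3 = 272; b_3 = 252; c_3 = 28; a_4 = 116; b_4 = 76; c_4 = 32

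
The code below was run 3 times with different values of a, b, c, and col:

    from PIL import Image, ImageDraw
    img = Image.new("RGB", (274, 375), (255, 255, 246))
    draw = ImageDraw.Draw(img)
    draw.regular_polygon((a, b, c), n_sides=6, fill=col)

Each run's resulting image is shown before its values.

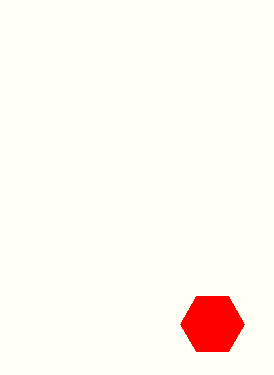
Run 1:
a = 212; b = 324; c = 32; col = 'red'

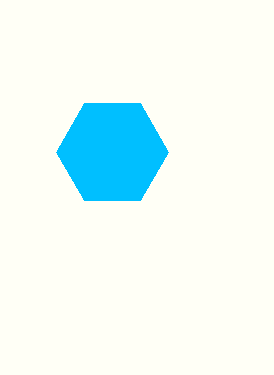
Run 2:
a = 112; b = 152; c = 56; col = 'deepskyblue'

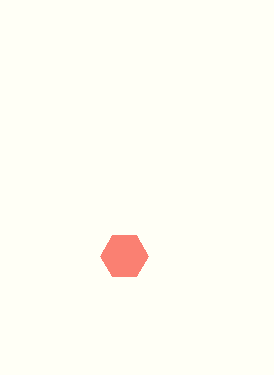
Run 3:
a = 124, b = 256, c = 24, col = 'salmon'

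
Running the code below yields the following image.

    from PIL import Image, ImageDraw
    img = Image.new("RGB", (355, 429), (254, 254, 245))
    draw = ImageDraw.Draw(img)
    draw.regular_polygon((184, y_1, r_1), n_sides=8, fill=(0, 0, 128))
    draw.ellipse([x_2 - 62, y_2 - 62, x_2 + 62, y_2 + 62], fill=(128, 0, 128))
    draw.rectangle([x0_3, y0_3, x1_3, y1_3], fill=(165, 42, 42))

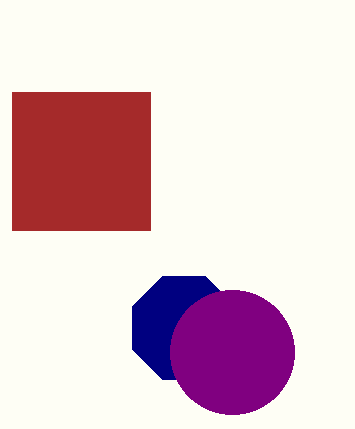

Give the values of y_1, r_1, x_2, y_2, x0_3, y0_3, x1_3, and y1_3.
y_1 = 328
r_1 = 56
x_2 = 232
y_2 = 352
x0_3 = 12
y0_3 = 92
x1_3 = 150
y1_3 = 230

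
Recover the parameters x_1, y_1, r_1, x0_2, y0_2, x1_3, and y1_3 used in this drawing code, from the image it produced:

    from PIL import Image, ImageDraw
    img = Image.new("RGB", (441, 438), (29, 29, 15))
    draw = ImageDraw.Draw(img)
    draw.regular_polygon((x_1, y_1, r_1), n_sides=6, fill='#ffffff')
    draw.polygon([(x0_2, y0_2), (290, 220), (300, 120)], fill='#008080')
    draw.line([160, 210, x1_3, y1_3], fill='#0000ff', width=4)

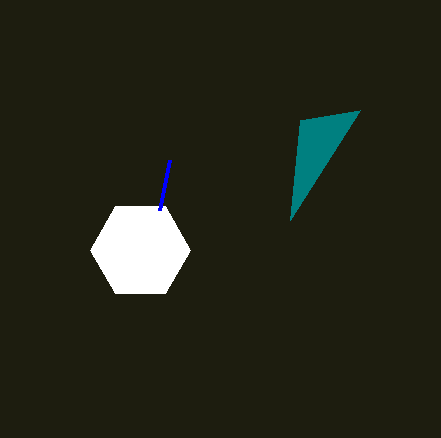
x_1 = 140, y_1 = 250, r_1 = 50, x0_2 = 360, y0_2 = 110, x1_3 = 170, y1_3 = 160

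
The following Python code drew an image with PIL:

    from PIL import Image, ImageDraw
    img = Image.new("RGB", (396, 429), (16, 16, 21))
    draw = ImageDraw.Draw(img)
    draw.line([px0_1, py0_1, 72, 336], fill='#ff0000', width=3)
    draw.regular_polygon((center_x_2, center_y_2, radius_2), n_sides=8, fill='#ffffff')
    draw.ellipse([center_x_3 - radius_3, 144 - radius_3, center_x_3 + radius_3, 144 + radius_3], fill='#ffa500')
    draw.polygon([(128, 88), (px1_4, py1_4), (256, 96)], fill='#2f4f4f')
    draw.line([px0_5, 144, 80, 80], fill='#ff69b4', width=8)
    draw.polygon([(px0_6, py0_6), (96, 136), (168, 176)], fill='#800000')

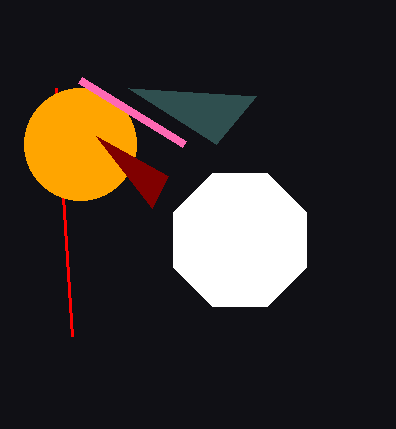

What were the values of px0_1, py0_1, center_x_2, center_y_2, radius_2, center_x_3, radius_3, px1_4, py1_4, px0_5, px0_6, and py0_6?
px0_1 = 56
py0_1 = 88
center_x_2 = 240
center_y_2 = 240
radius_2 = 72
center_x_3 = 80
radius_3 = 56
px1_4 = 216
py1_4 = 144
px0_5 = 184
px0_6 = 152
py0_6 = 208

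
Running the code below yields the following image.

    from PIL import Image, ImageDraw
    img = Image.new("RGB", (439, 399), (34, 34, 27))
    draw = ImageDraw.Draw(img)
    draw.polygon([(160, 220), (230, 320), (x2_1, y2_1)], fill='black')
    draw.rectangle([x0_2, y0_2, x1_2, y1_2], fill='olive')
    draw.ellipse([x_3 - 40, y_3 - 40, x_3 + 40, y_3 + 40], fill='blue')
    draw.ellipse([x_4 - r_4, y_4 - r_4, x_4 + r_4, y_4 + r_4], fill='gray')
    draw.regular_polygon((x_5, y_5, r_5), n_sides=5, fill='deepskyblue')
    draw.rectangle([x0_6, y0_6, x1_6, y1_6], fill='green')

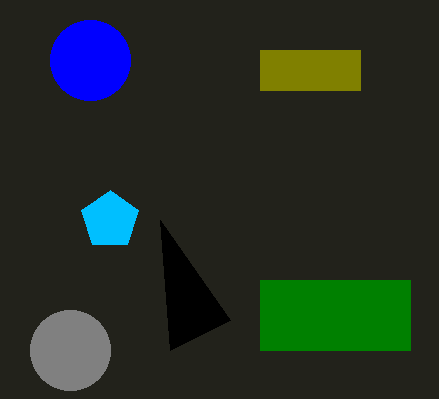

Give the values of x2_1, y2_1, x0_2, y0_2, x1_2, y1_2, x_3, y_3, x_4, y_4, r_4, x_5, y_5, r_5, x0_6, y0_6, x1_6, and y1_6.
x2_1 = 170
y2_1 = 350
x0_2 = 260
y0_2 = 50
x1_2 = 360
y1_2 = 90
x_3 = 90
y_3 = 60
x_4 = 70
y_4 = 350
r_4 = 40
x_5 = 110
y_5 = 220
r_5 = 30
x0_6 = 260
y0_6 = 280
x1_6 = 410
y1_6 = 350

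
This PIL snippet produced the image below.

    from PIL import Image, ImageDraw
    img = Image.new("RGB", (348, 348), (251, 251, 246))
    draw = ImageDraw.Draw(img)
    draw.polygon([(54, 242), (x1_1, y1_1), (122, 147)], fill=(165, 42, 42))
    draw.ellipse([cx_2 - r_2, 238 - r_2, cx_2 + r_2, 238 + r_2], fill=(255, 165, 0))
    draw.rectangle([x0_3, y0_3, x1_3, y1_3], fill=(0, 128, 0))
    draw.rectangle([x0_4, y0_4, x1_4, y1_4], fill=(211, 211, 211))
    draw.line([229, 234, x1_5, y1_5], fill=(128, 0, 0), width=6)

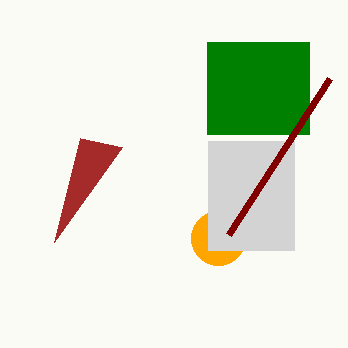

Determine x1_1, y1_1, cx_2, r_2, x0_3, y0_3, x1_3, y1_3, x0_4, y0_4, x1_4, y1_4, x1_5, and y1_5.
x1_1 = 80
y1_1 = 138
cx_2 = 218
r_2 = 27
x0_3 = 207
y0_3 = 42
x1_3 = 309
y1_3 = 134
x0_4 = 208
y0_4 = 141
x1_4 = 294
y1_4 = 250
x1_5 = 330
y1_5 = 78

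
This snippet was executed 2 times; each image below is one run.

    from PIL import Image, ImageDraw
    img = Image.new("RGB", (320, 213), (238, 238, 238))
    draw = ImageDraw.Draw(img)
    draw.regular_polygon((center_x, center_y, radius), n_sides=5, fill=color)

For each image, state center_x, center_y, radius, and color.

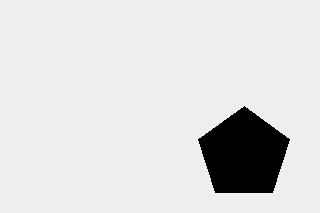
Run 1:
center_x = 244, center_y = 154, radius = 48, color = 'black'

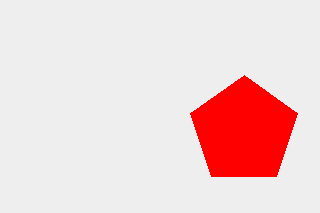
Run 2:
center_x = 244, center_y = 131, radius = 56, color = 'red'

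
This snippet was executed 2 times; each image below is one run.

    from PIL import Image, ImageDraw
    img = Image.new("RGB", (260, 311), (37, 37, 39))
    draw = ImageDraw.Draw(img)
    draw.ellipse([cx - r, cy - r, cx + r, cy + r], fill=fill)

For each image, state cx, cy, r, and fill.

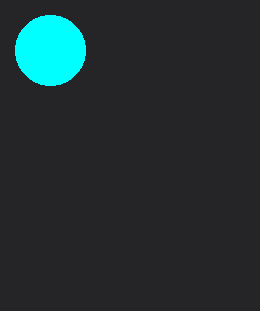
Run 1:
cx = 50, cy = 50, r = 35, fill = 'cyan'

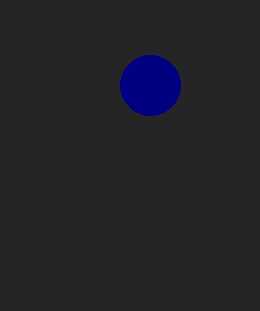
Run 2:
cx = 150
cy = 85
r = 30
fill = 'navy'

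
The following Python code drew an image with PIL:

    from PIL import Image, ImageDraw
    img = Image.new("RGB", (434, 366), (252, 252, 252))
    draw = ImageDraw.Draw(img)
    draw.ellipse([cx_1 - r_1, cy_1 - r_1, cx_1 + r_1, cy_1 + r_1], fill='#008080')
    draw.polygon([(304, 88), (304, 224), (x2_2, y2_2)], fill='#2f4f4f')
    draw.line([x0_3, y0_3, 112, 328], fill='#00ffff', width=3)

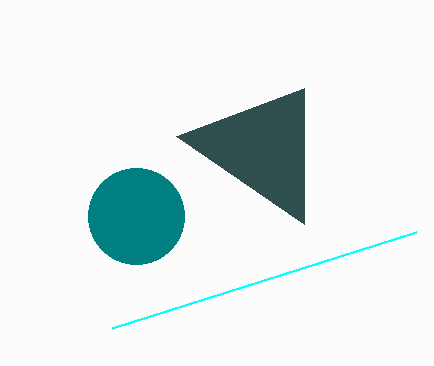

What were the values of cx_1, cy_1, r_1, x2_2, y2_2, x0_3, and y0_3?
cx_1 = 136; cy_1 = 216; r_1 = 48; x2_2 = 176; y2_2 = 136; x0_3 = 416; y0_3 = 232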